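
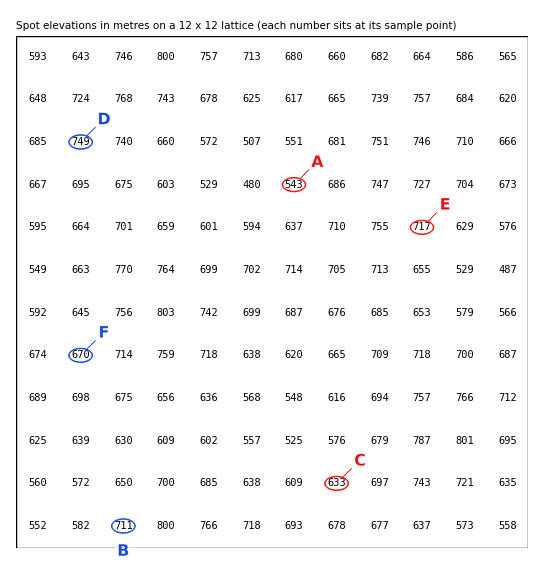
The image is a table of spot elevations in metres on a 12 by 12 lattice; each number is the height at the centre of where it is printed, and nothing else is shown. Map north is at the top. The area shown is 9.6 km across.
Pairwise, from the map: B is higher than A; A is lower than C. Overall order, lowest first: A C B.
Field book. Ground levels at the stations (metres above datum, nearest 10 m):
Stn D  750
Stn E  720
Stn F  670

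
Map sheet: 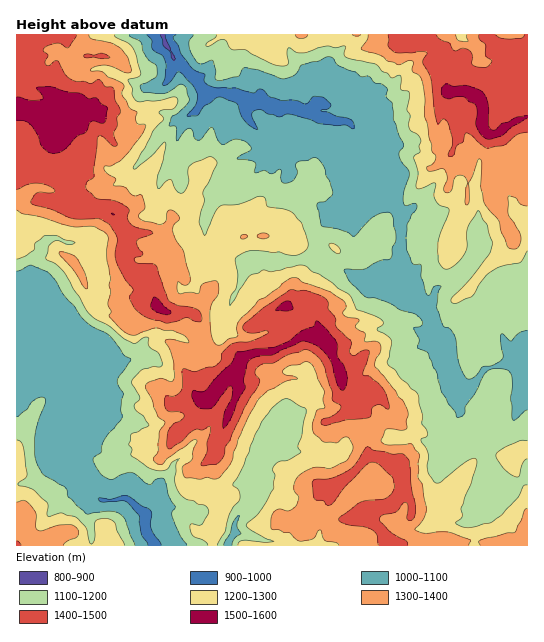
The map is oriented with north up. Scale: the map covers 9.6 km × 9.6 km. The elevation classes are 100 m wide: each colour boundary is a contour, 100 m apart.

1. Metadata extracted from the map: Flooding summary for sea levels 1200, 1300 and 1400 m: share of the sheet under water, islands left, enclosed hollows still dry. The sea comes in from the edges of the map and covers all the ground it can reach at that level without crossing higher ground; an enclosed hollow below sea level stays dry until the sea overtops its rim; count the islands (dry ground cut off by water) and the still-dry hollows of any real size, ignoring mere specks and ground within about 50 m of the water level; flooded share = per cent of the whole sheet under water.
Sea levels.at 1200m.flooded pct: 45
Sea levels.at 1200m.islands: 0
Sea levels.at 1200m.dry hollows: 0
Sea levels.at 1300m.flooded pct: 66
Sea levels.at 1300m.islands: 0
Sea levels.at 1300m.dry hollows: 0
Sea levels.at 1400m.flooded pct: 83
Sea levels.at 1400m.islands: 1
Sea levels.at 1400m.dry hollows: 0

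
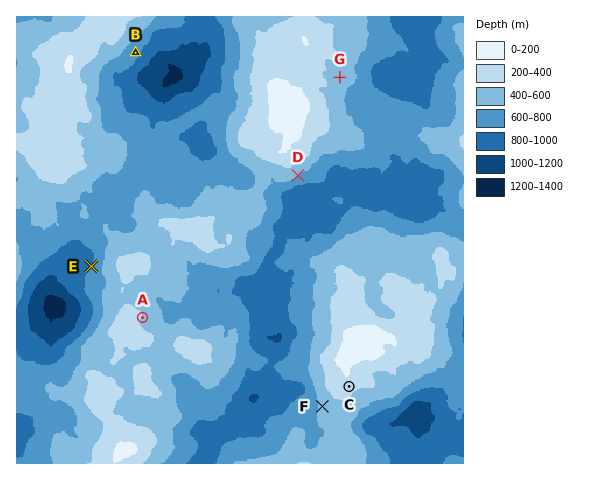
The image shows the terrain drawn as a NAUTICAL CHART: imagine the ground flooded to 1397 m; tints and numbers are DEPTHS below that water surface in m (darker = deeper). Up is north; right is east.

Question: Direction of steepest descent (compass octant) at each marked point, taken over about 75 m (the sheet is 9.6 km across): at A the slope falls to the E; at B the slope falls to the SE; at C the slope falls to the SE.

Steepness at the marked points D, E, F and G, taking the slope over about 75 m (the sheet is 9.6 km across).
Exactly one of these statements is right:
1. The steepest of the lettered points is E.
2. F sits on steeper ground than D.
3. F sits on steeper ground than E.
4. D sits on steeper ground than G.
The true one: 4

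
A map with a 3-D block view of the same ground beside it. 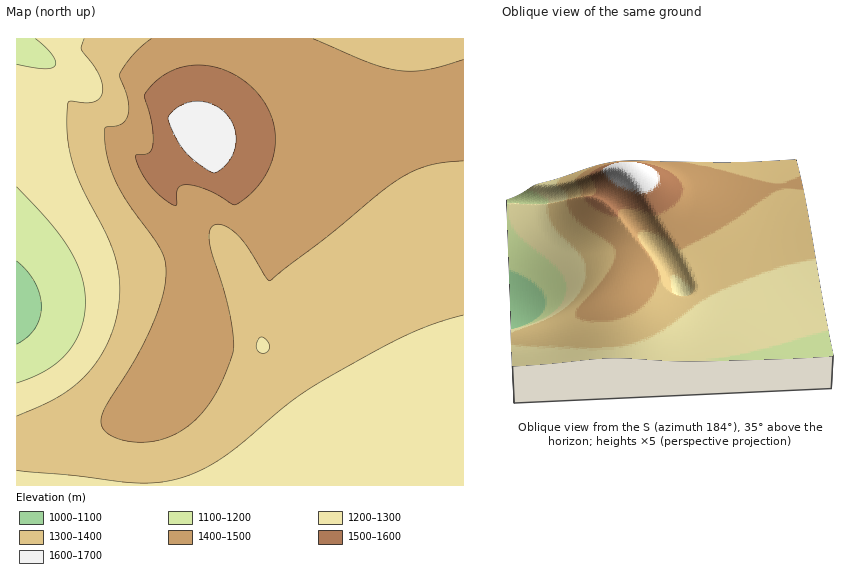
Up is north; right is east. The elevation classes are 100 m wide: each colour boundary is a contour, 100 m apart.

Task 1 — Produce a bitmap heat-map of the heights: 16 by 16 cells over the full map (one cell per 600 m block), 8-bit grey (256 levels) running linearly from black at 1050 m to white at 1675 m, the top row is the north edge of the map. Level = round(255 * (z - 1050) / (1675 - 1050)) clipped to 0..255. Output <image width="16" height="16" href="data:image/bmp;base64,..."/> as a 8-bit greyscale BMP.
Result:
<image width="16" height="16" href="data:image/bmp;base64,Qk02BQAAAAAAADYEAAAoAAAAEAAAABAAAAABAAgAAAAAAAABAAATCwAAEwsAAAABAAAAAAAAAAAAAAEBAQACAgIAAwMDAAQEBAAFBQUABgYGAAcHBwAICAgACQkJAAoKCgALCwsADAwMAA0NDQAODg4ADw8PABAQEAAREREAEhISABMTEwAUFBQAFRUVABYWFgAXFxcAGBgYABkZGQAaGhoAGxsbABwcHAAdHR0AHh4eAB8fHwAgICAAISEhACIiIgAjIyMAJCQkACUlJQAmJiYAJycnACgoKAApKSkAKioqACsrKwAsLCwALS0tAC4uLgAvLy8AMDAwADExMQAyMjIAMzMzADQ0NAA1NTUANjY2ADc3NwA4ODgAOTk5ADo6OgA7OzsAPDw8AD09PQA+Pj4APz8/AEBAQABBQUEAQkJCAENDQwBEREQARUVFAEZGRgBHR0cASEhIAElJSQBKSkoAS0tLAExMTABNTU0ATk5OAE9PTwBQUFAAUVFRAFJSUgBTU1MAVFRUAFVVVQBWVlYAV1dXAFhYWABZWVkAWlpaAFtbWwBcXFwAXV1dAF5eXgBfX18AYGBgAGFhYQBiYmIAY2NjAGRkZABlZWUAZmZmAGdnZwBoaGgAaWlpAGpqagBra2sAbGxsAG1tbQBubm4Ab29vAHBwcABxcXEAcnJyAHNzcwB0dHQAdXV1AHZ2dgB3d3cAeHh4AHl5eQB6enoAe3t7AHx8fAB9fX0Afn5+AH9/fwCAgIAAgYGBAIKCggCDg4MAhISEAIWFhQCGhoYAh4eHAIiIiACJiYkAioqKAIuLiwCMjIwAjY2NAI6OjgCPj48AkJCQAJGRkQCSkpIAk5OTAJSUlACVlZUAlpaWAJeXlwCYmJgAmZmZAJqamgCbm5sAnJycAJ2dnQCenp4An5+fAKCgoAChoaEAoqKiAKOjowCkpKQApaWlAKampgCnp6cAqKioAKmpqQCqqqoAq6urAKysrACtra0Arq6uAK+vrwCwsLAAsbGxALKysgCzs7MAtLS0ALW1tQC2trYAt7e3ALi4uAC5ubkAurq6ALu7uwC8vLwAvb29AL6+vgC/v78AwMDAAMHBwQDCwsIAw8PDAMTExADFxcUAxsbGAMfHxwDIyMgAycnJAMrKygDLy8sAzMzMAM3NzQDOzs4Az8/PANDQ0ADR0dEA0tLSANPT0wDU1NQA1dXVANbW1gDX19cA2NjYANnZ2QDa2toA29vbANzc3ADd3d0A3t7eAN/f3wDg4OAA4eHhAOLi4gDj4+MA5OTkAOXl5QDm5uYA5+fnAOjo6ADp6ekA6urqAOvr6wDs7OwA7e3tAO7u7gDv7+8A8PDwAPHx8QDy8vIA8/PzAPT09AD19fUA9vb2APf39wD4+PgA+fn5APr6+gD7+/sA/Pz8AP39/QD+/v4A////AGVoa29xbmZcVVFPTkxLSkp1e4KJjYh8bWFaVlRRT01ManeFlJ2cj31uZF5aV1RSUEpccoueo5uKeW1mYl5aV1UpPFh5lKGfkXVzbmllYV5bFChFaYibnpJteHdxbWllYg8iP2B/lJuOdIR/eXVwbWoVKEJhfZGahoGNh4J9eHVzIjVNaIGVm4SUlY+KhIB9ezNEW3WRp5+app6XkYuHhINBUmiGqLqzwbennpeRjYuJS1tzlbjE3uDGsKOblZGPjlBgeJas1vbpzLOlnJeTkpFSYG1+q9nm28OuopuWk5KSTEtWf6nAyMGxo5yWkpCQkTVIZX6To6qmnpiTj42MjI0="/>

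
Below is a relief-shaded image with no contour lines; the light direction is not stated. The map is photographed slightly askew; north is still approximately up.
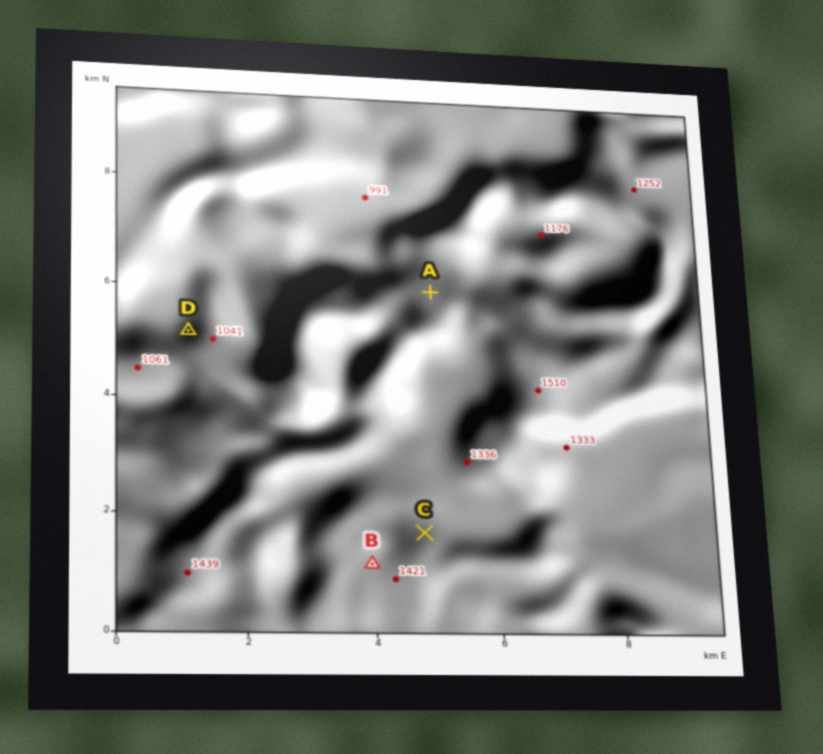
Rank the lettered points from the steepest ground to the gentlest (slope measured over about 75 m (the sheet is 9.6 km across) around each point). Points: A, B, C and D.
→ D C A B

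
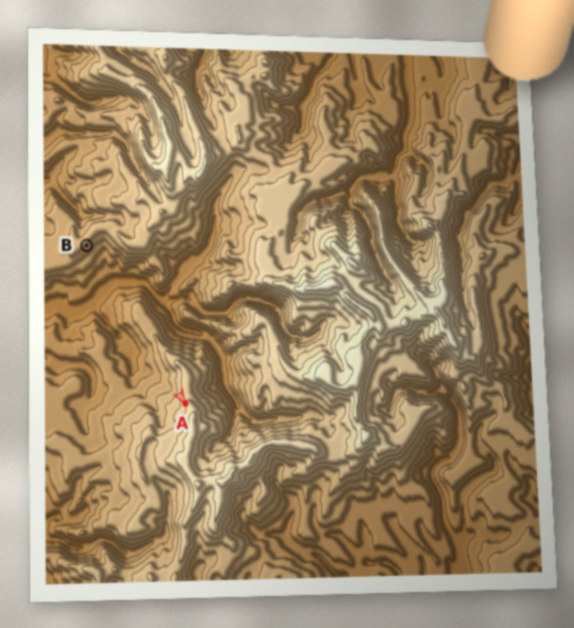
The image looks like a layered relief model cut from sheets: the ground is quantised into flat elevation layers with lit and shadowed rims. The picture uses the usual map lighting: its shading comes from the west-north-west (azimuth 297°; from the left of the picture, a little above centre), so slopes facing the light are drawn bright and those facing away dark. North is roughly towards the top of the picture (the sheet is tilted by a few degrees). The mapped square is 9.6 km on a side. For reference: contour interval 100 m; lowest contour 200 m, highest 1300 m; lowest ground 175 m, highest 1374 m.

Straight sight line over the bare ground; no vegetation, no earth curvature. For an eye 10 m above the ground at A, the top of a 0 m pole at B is visible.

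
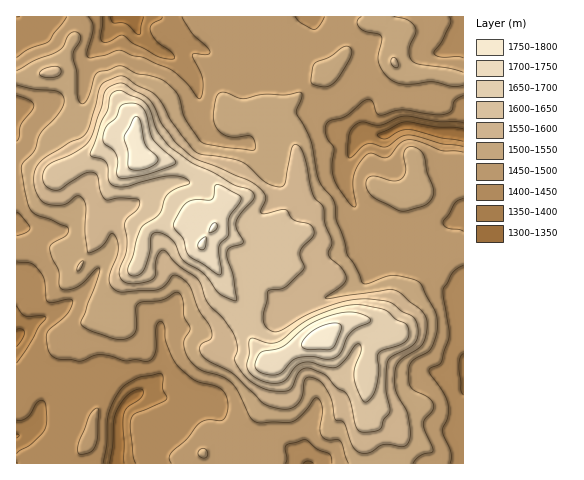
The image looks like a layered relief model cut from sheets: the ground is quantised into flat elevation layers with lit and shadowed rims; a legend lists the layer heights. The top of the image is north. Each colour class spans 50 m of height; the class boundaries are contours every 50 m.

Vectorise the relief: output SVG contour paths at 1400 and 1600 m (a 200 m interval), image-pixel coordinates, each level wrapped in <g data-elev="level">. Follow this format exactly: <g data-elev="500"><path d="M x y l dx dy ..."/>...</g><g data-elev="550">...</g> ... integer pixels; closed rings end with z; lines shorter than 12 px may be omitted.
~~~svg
<g data-elev="1400"><path d="M103 463l4-18 1-29 4-12 6-11 7-8 12-7 24-4 2 3 0 12 4 8 0 2-31 14-5 6-1 9 3 26 3 9"/><path d="M17 420l5 0 6-3 11-16 3-1 3 2 2 17-2 11-13 14-15 10"/><path d="M463 395l-2-5-2-23 1-9 3-4"/><path d="M17 306l8 10 16 0 5 2-7 9-12 21-10 15"/><path d="M463 146l-21-2-25-8-10-1-7 2-14 10-18-3-6 3-11 10-2 1-1-4 2-22 4-6 7-4 20 3 17-8 8-1 32 6 25 0"/><path d="M162 17l0 2-11 6-1 6 7 10 16 13 2 3-2 2-16-3-24-12-10-9-4 1-10 6-6 0-2-4 1-21"/></g><g data-elev="1600"><path d="M361 432l11 0 8-2 4-11 5-6 1-6-4-19 1-26 4-5 18-9 7-6 2-12-3-11-26-17-29-3-19 3-26 9-36 20-6 1-5-3-3-4-2-6 5-27 2-2 15-3 18-17 1-4-4-9 0-5 3-6 10-10 1-5-2-4-4-3-15-4-6-9-2-1-23 3-1-3 4-9 1-5-3-4-6-6-9-6-49-20-9-5-16-15-13-17-8-19-8-8-22-13-6 1-9 4-4 6-3 14-12 33-14 11-22 10-6 4-4 9 2 10 5 4 9 1 24-16 9-2 6 4 2 16 5 7 17-1 17 2 1 3-2 5-11 10-2 5 2 26-8 23 3 8 5 3 7 1 12-2 7-3 2-4 0-11 2-8 4-5 4 0 12 13 21 15 10 24 14 15 9 12 6 16-2 15 5 9 8 9 17 10 19 2 7-2 7-15 5-5 6-1 14 6 5 3 8 10 11 8 4 9 5 22z"/></g>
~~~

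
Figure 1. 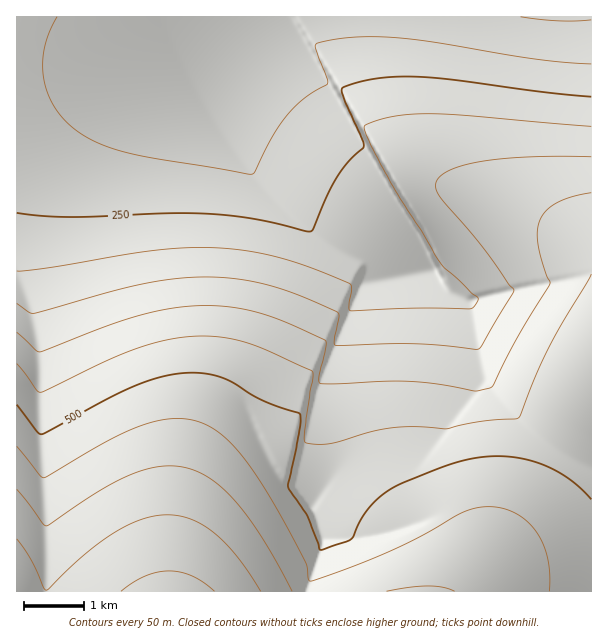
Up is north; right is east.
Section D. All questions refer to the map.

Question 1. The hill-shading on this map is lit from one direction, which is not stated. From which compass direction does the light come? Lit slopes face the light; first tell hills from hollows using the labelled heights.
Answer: NW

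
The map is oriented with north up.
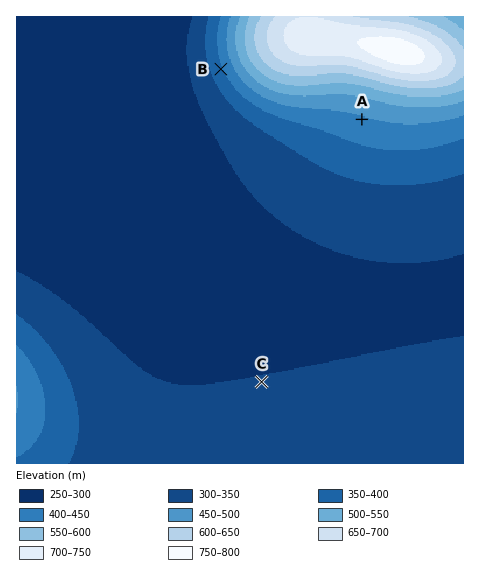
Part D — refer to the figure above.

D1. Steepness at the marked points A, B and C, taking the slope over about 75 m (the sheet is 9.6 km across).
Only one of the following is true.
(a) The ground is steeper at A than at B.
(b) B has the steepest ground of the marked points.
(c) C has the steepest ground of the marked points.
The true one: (b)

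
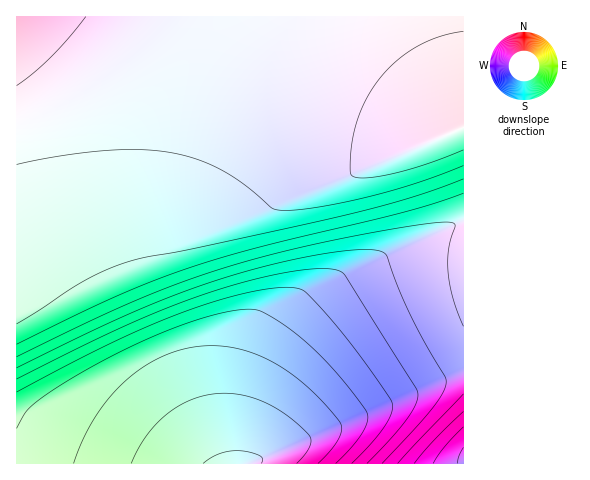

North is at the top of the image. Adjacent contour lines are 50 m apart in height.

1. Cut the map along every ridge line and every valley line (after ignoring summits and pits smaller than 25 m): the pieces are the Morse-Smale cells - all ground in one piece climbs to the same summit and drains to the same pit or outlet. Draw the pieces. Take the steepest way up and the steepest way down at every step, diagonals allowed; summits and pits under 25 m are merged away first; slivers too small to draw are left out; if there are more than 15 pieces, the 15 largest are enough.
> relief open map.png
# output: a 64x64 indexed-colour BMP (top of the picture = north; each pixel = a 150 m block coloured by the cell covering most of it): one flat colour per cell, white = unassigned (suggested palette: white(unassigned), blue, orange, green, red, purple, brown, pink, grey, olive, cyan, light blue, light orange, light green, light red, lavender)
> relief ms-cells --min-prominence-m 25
<image width="64" height="64" href="data:image/bmp;base64,Qk12CAAAAAAAAHYAAAAoAAAAQAAAAEAAAAABAAQAAAAAAAAIAAATCwAAEwsAABAAAAAAAAAA////ALR3HwAOf/8ALKAsACgn1gC9Z5QAS1aMAMJ34wB/f38AIr28AM++FwDox64AeLv/AIrfmACWmP8A1bDFABERERERERERERERERERERERMzMzMzMzMzMzMzMzMzMzEREREREREREREREREREREREREzMzMzMzMzMzMzMzMzMREREREREREREREREREREREREREzMzMzMzMzMzMzMzMxEREREREREREREREREREREREREREzMzMzMzMzMzMzMzERERERERERERERERERERERERERERETMzMzMzMzMzMzMRERERERERERERERERERERERERERERETMzMzMzMzMzMxERERERERERERERERERERERERERERERETMzMzMzMzMzERERERERERERERERERERERERERERERERETMzMzMzMzMRERERERERERERERERERERERERERERERERERMzMzMzMxERERERERERERERERERERERERERERERERERERMzMzMzERERERERERERERERERERERERERERERERERERERMzMzMRERERERERERERERERERERERERERERERERERERERMzMxEREREREREREREREREREREREREREREREREREREREREzERERERERERERERERERERERERERERERERERERERERERERERERERERERERERERERERERERERERERERERERERERERERERERERERERERERERERERERERERERERERERERERERERERERERERERERERERERERERERERERERERERERERERERERERERERERERERERERERERERERERERERERERERERERERERERERERERERERERERERERERERERERERERERERERERERERERERERERERERERERERERERERERERERERERERERERERERERERERERERERERERERERERERERERERERERERERERERERERERERERERERERERERERERERERERERERERERERERERERERERERERERERERERERERERERERERERERERERERERERERERERERERERERERERERERERERERERERERERERERERERERERERERERERERERERERERERERERERERERERERERERERERERERERERERERERERERERERERERERERERERERERERERERERERERERERERERERERERERERERERERERERERERERERERERERERERERERERERERERERERERERERERERERERERERERERERERERERERERERERERERERERERERERERERERERERERERERERERERERERERERERERERERERERERERERERERERERERERERERERERERERERERERERERERERERERERERERERERERERERERERERERERERERERERERERERERERERERERERERERERERERERERERERERERERERERERERERERERERERERERERERERERERERERERERERERERERERERERERERERERERERERERERERERERERERERERERERERERERERERERERERERERERERERERERERERERERERERERERERERERERERERERERERERERERERERERERERERERERERERERERERERERERERERERERERERERERERERERERERERERERERERERERERERERERERERERERERERERERERERERERERERERERERERERERERERERERERERERERERERERERERERERERERERERERERERERERERERERERERERERERERERERERERERERERERERERERERERERERERERERERERERERERERERERERERERERERERERERERERERERERERERERERERERERERERERERERERERERERERERERERERERERERERERERERERERERERERERERERERERERERERERERERERERERERERERERERERERERERERERERERERERERERERERERERERERERERERERERERERERERERERERERERERERERERERERERERERERERERERERERERERERERERERERERERERERERERERERERERERERERERERERERERERERERERIhEREREREREREREREREREREREREREREREREREREREREiIiERERERERERERERERERERERERERERERERERERERESIiIiERERERERERERERERERERERERERERERERERERERIiIiIiEREREREREREREREREREREREREREREREREREREiIiIiIhERERERERERERERERERERERERERERERERERESIiIiIiIhERERERERERERERERERERERERERERERERERIiIiIiIiIREREREREREREREREREREREREREREREREREiIiIiIiIiIRERERERERERERERERERERERERERERERESIiIiIiIiIiERERERERERERERERERERERERERERERERIiIiIiIiIiIiEREREREREREREREREREREREREREREREiIiIiIiIiIiIhERERERERERERERERERERERERERERESIiIiIiIiIiIiIRERERERERERERERERERERERERERERIiIiIiIiIiIiIiEREREREREREREREREREREREREREREiIiIiIiIiIiIiIiERERERERERERERERERERERERERESIiIiIiIiIiIiIiIhERERERERERERERERERERERERER"/>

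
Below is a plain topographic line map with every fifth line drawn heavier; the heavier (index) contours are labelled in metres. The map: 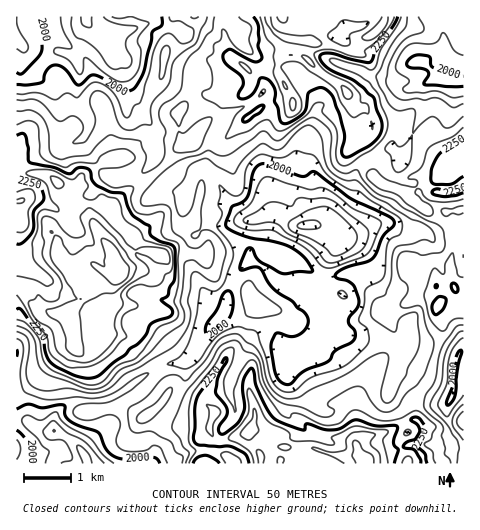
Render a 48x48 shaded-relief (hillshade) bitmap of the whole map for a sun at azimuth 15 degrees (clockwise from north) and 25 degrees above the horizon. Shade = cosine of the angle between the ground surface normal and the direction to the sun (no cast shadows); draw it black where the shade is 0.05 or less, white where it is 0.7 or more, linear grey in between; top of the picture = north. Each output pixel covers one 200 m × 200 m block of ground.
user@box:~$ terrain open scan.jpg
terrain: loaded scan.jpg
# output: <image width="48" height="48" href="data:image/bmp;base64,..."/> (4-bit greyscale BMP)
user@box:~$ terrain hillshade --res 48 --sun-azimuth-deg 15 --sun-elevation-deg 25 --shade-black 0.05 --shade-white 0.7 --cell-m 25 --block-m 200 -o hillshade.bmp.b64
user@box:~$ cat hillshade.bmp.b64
<image width="48" height="48" href="data:image/bmp;base64,Qk32BAAAAAAAAHYAAAAoAAAAMAAAADAAAAABAAQAAAAAAIAEAAATCwAAEwsAABAAAAAAAAAAAAAAABEREQAiIiIAMzMzAERERABVVVUAZmZmAHd3dwCIiIgAmZmZAKqqqgC7u7sAzMzMAN3d3QDu7u4A////AImZeLcxIzI1ZHq7YxSYRodnmY3bpUq6qaqrqpQjRURVZGeHQSaoeamqqJzLp3q6qczNyUE2d2ZUVVVWdEiYrMzMusy6mqmZuNypgwJHh2VWZ3d5qpib3cze3e7tuYibtahkMiNWdmZniHeInLnO/c7+3e//2pzutmVDNXiHd5qYmXeJmpre3e26q93d273uymQyJYiImru5iYicyGve/tuZmrvMuruqq3M0QyEUebqqmaqruHzv/suqqqqqqql3imRlMQASR4qru7u5mJzu7Lu7u6qZmql3iWZjAAJEREebzMzKebzcu7zMzLqYmpmZmXdRABI1MiNoq7y7eb3LqbvMzLupiZmZmndCIjVUVERWeJq6uc/amJqqqru6mamYeUUzVXmGZmVWZom73N7Jh3iaqqqqiJiIZyIUZ5qZeIdmZnm97tyoZneJmYiIeYd2VAAEV5mZmphlRnmc3bqHZ4iIh2ZmiYZFYxAlaamJmIhkV5mJuph3eZmYiIZnhlVGdCOKu6iIh4mZq6mHmIiJq6qZqpiIhTRnhki9yodneaqqqqmHd4mry6qqqXiamGaJiHrLl2ZmVXZXiJhlZ5q8qpmYhmm6iJiaiau4VHiGYzRXeZdFaau6iId3ZWm6d5maq7qEJ5mIeHeHeoRHibuod3isuqqod5mqrJhTWqmYjMp1inVpiKmHeJve7uyXeJm6q5dmmqqovtqc2pmZqoiJq87t3dyXm7vLqbl4q7uJ7bvv/Lu7y5mr3v/bqqmZvcy5mLp4vLh87Lze7KrN3N3d7/7KmHeKupp2iahq24ety825q5m7vN3d26mYdUV4hmQ3mnedyYncq+7bq6mZmIiqllZmQzQzIiFImom7iZzbu93dy6mahUaId2RDIiIQATeFVmeGaIvN7amruZmZdVeHd1RCEjEAJYlkRDM0eZre7aiIh4mZZoiHZURCAjAVepdnd1RY3szLqqmHd4qnaJh1RFZAAjN6y5iIiIrP/+64d4mpd3iFV4dURWYxEkiru6mYiKvv/e64iImpdUNEV2VDRnZEREeqmZmZmJq7u8y7u7qYdTNFZmRDRnZmZlR5h4irqaqqmaqrzcqYiIdndlVERXdmeHVXh4msy8uqqZmqvcuneamIl1VEMkZVV4h3iJqrzMzLuqmZvLuWaKqYmHVFQBRDVniqmZqqvM3curl5u6p3iZqYeJhmUiRWVXm8u6qqvN3curiKy6mKu5l3ZnmnZ5dmRYvMzdzM3e7sq7qs7Lmau5iIh2enW7dkSL3dzN3u3c3Km8zf/bmJmYmZmIZkbKdDnu3cqrzdu5mprMzv7LmIiIiIdmhVq4Vb/9qZq7qod3eKvKrdupiIiZmHZZyYlkW+yFRom7qGZneKy5vLqXeImrqYi+yHdWmWMiR3d4d3d4mZiazLmHeJrNuZvshmd3dUVmZWZVVXd6qoisy5iJibzLqavIdleZqZqZhDVUVneKqZq7uXZnibqGipuGZHu7upiJqURmiYiKqaqquFMkeqdUeptlVKypmId3rGOJqXiQ=="/>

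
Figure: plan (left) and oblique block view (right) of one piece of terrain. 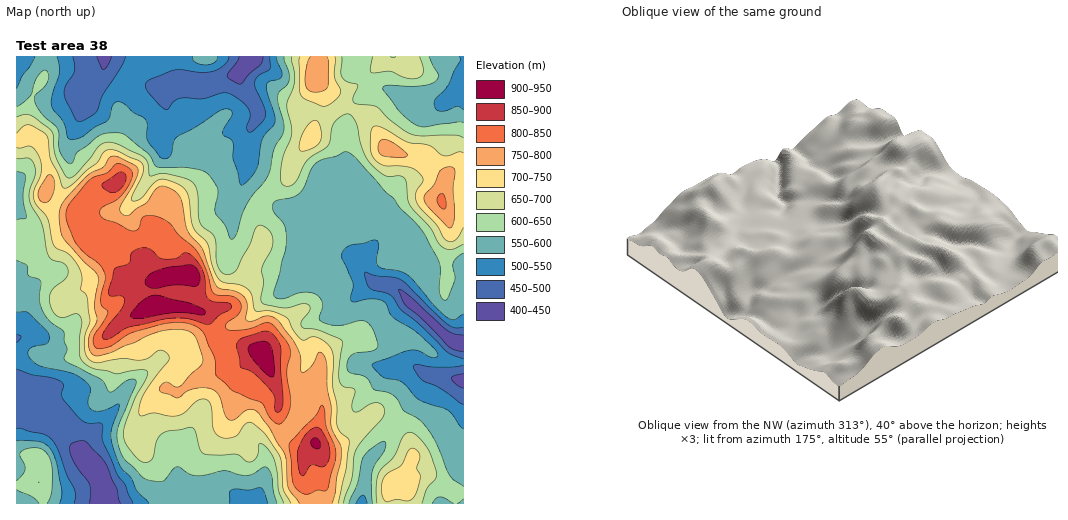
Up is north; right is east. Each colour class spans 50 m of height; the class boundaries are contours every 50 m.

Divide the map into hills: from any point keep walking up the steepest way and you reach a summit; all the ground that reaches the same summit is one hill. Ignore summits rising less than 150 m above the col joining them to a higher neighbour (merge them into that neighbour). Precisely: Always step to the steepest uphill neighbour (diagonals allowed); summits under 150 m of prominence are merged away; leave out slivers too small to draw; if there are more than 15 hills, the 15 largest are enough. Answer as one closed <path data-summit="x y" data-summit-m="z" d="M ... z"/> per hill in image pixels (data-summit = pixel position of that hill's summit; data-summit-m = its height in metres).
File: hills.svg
<path data-summit="188 275" data-summit-m="945" d="M251 56l-235 1 0 334 23 4 5 19 20 17 7 12 28 30 5 14 0 17 359 0 1-237-15 3-18-2-15-27-9-9-9-4-14 2-7 9 1-9-3-7-14-14 4-5-1-16-4-7-10-8-6-1-16 4-9 14-21 18-3 7-21-12-24-23-3-4 1-34 3-14 7-11 0-8-14-20-5-15 12-14z"/><path data-summit="441 201" data-summit-m="807" d="M463 56l-211 0-13 18 5 15 14 20 0 8-9 14-2 33 1 14 26 25 21 12 3-7 21-18 9-14 16-4 6 1 10 8 4 7 1 16-4 5 14 14 3 7-1 9 7-9 14-2 9 4 9 9 15 27 18 2 14-4z"/><path data-summit="39 482" data-summit-m="650" d="M26 392l-10 1 0 110 87 1 1-17-5-14-28-30-7-12-20-17-5-19z"/>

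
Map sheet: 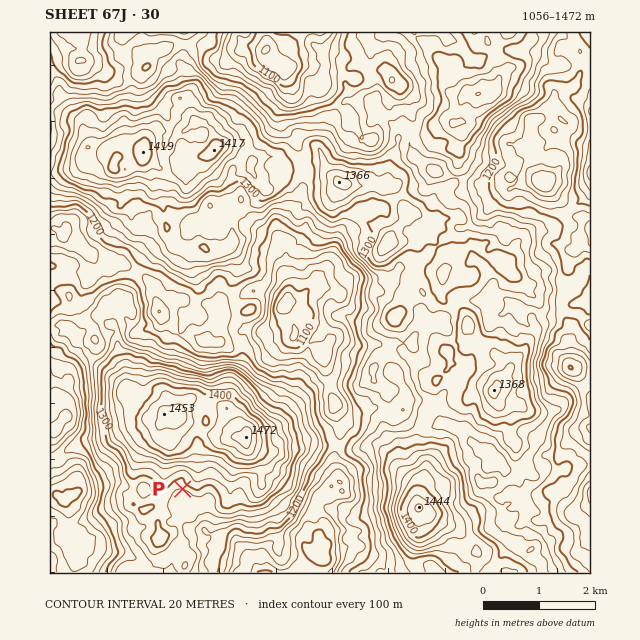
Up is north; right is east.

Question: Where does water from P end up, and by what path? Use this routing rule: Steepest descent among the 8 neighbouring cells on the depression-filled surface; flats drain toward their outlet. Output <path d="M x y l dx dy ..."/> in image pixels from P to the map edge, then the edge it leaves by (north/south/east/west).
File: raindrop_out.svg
<path d="M183 489l0 3-5 5 0 6 3 6 0 4 5 4 0 9 4 4 15 0 4 4 3 0 6 3 11 0 26 25 1 6 3 4"/>
exit: south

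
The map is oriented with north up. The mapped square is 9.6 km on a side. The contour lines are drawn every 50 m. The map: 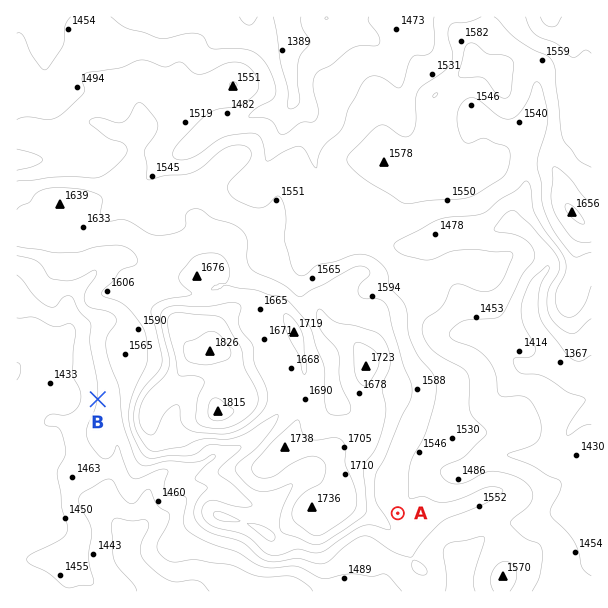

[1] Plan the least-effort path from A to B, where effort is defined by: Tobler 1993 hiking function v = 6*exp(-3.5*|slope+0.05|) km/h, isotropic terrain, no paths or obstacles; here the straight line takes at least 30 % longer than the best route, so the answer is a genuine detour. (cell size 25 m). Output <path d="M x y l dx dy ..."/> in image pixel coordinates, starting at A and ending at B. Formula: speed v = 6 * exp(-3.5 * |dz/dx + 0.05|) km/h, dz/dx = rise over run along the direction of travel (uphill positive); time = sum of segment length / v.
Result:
<path d="M398 513l-6 3-5 0-9 5-12 0-45 22-9 0-36-18-4-4-48-24-2-2-9-4-3-3-18-9-9-9-12-6-25 0-6-3-3-3-18-36-5-5-9-4-1-2-6-12"/>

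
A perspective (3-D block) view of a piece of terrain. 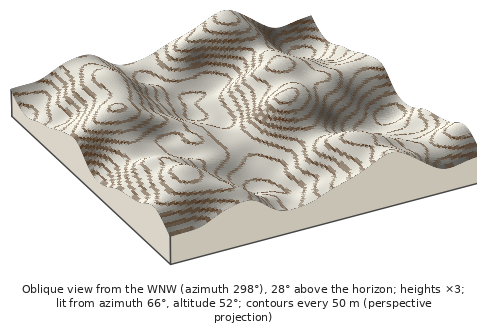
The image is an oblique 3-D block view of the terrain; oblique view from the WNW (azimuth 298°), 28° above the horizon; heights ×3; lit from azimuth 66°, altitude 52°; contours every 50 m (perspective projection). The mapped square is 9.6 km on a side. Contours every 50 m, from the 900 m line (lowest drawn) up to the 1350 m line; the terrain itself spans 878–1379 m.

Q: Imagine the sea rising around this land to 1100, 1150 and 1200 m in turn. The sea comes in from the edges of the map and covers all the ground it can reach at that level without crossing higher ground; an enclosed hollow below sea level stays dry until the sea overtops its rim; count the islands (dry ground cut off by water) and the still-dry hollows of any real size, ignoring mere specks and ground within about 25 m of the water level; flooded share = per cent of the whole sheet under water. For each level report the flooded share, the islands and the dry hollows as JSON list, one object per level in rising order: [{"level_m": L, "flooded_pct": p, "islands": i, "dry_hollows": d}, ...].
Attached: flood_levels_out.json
[{"level_m": 1100, "flooded_pct": 35, "islands": 0, "dry_hollows": 0}, {"level_m": 1150, "flooded_pct": 50, "islands": 0, "dry_hollows": 0}, {"level_m": 1200, "flooded_pct": 64, "islands": 0, "dry_hollows": 0}]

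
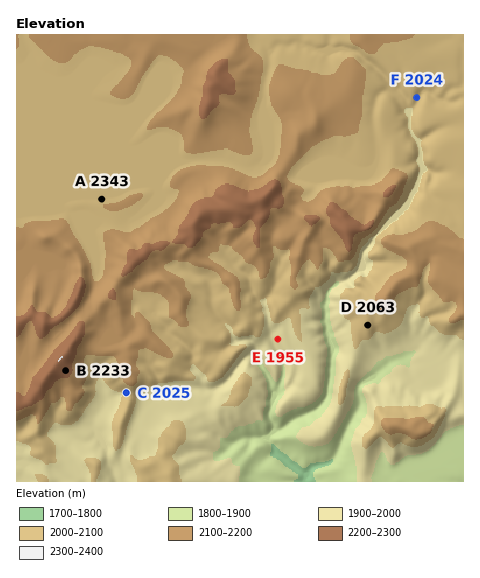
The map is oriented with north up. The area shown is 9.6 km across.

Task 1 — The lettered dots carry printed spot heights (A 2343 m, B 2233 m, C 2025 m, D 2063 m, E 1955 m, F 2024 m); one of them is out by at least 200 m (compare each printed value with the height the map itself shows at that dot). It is A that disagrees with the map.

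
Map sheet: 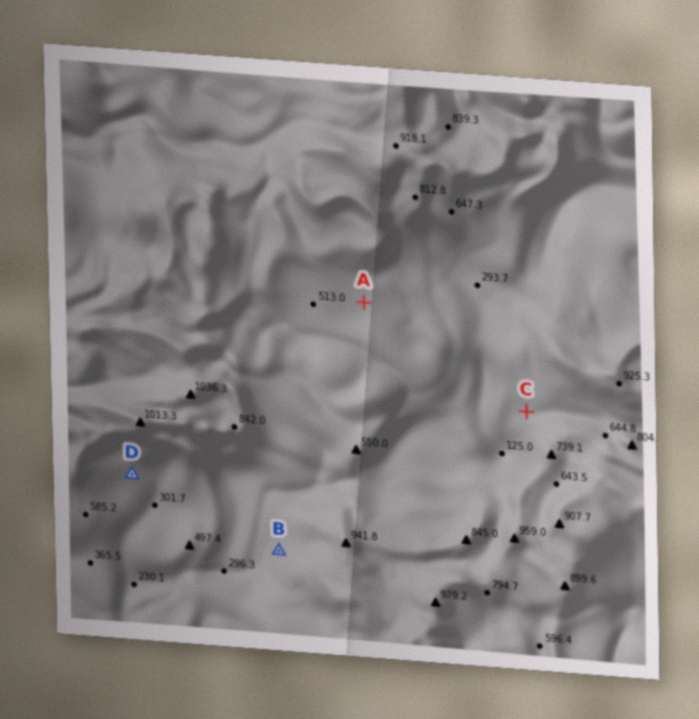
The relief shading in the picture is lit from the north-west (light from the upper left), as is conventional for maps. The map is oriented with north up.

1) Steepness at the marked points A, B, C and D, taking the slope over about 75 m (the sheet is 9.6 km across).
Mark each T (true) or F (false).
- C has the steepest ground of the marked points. F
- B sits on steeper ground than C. T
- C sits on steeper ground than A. T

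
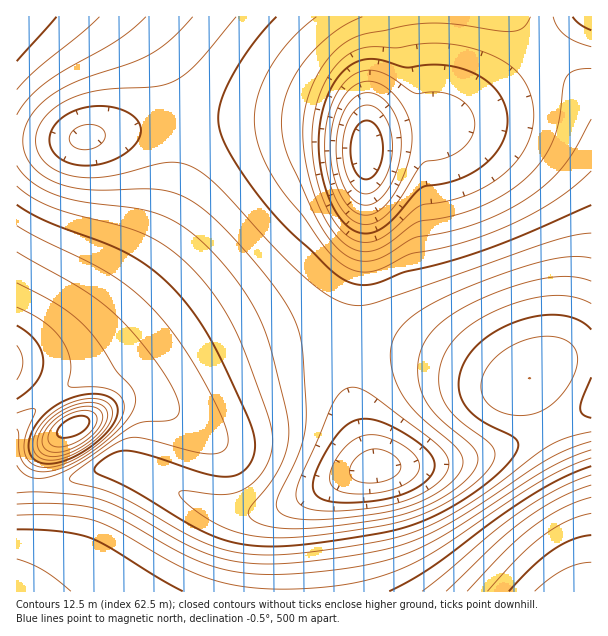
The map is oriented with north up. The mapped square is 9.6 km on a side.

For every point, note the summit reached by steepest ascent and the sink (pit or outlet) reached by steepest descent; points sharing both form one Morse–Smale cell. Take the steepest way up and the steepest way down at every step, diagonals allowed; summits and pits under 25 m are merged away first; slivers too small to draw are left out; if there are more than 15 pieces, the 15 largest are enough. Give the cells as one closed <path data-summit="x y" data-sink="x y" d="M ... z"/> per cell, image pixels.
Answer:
<path data-summit="588 591" data-sink="366 150" d="M515 16l-80 0-2 109-10 3-40 6-11 5-5 5-3 90-3 24-12 51-1 33 30 2 42 10 81 28 21 0 7-2 7 22 34 68 14 39 6 36 1 47 1-494-60-57z"/><path data-summit="17 362" data-sink="366 150" d="M288 120l-93 1-61 7-54 11-64 2 1 287 21-22 13-10 17-11 46-23 21-14 110-89 54-51 46-20 16-12 5-11 1-16-1-8-6-7-24-8z"/><path data-summit="588 591" data-sink="377 467" d="M366 343l-18 1 0 31 13 60 9 24 6 8-31 9-33 17-15 9-9 10-5 10 1 69 306 1 0-47-6-36-14-39-34-68-7-22-7 2-21 0-70-26-35-8z"/><path data-summit="17 17" data-sink="366 150" d="M434 16l-417 0-1 124 64-1 54-11 61-7 93-1 32 2 31 8 13 8 2 10 1-4 11-8 17-4 36-5 2-2z"/><path data-summit="75 425" data-sink="377 467" d="M347 343l-32 0-36 6-51 18-34 19-27 12-33-1-11 3-25 15-33 15-23 26-5 12-1 15 3 3 23-4 46-16 12 0 29 10 60 30 21 6 30 0 27-7 58-29 20-7 10-1-11-24-12-43-4-26z"/><path data-summit="75 425" data-sink="366 150" d="M365 166l-4 10-16 12-46 20-54 51-122 97-55 29-30 21-22 23 0 51 10 4 9 0 2-16 5-12 23-26 33-15 25-15 11-3 33 1 27-12 34-19 51-18 36-6 32 0 2-34 7-28 8-47z"/><path data-summit="17 591" data-sink="377 467" d="M120 466l-12 0-46 16-26 3-2 64-6 18-12 18 1 7 267-1-1-69 5-10 12-13-40 13-30 0-29-8-52-28z"/><path data-summit="588 591" data-sink="591 17" d="M591 16l-75 1 16 24 59 56z"/><path data-summit="17 591" data-sink="366 150" d="M18 481l-2 1 1 102 11-17 8-28 0-54z"/>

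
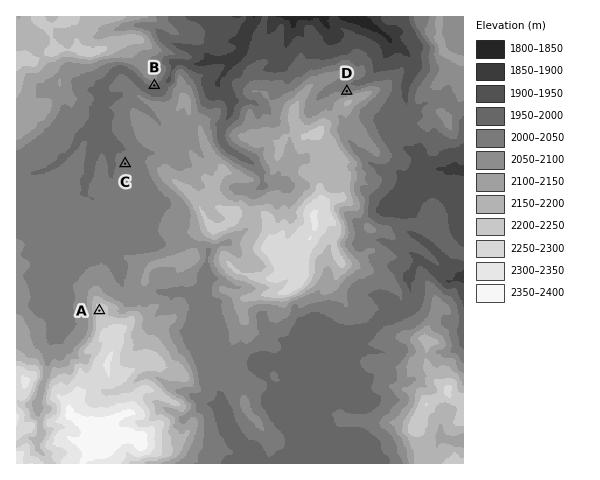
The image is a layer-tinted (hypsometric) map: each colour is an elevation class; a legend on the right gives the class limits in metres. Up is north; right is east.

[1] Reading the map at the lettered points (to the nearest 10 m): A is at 2220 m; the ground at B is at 2000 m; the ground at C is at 2010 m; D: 2050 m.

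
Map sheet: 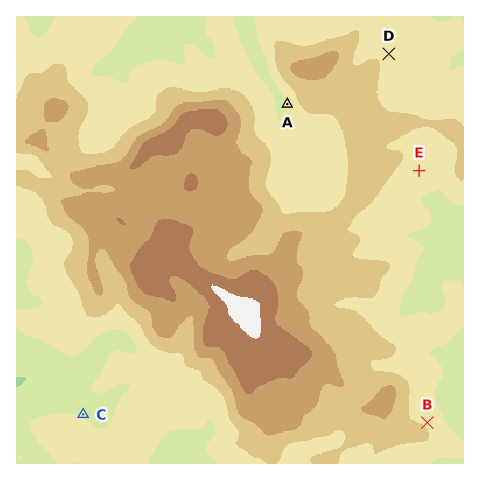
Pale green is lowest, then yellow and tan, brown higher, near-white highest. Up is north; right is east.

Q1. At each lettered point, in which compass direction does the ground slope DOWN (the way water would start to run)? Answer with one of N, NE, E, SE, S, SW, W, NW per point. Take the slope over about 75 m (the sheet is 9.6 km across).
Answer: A W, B NE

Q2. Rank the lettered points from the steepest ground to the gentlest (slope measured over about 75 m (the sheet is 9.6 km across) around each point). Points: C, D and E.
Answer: C E D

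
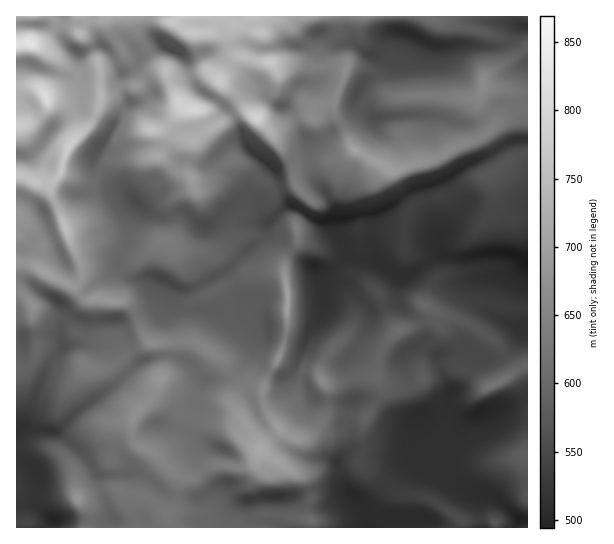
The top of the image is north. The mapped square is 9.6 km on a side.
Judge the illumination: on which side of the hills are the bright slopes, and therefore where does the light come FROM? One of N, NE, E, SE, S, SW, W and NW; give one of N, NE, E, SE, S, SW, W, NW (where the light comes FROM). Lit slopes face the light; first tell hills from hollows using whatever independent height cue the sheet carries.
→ N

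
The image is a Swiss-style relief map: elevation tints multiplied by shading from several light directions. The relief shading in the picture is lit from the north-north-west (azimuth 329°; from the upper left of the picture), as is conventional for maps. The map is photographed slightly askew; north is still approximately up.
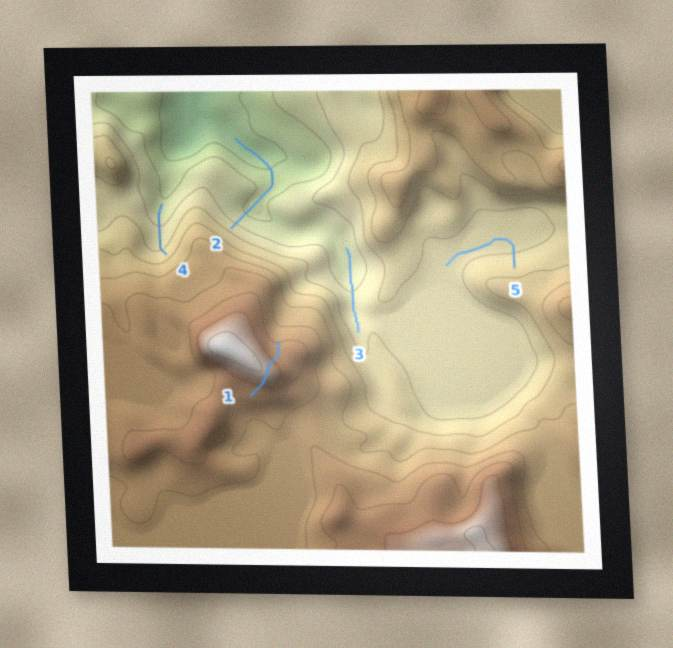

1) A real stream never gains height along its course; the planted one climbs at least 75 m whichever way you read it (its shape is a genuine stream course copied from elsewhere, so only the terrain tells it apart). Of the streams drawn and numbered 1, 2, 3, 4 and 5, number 1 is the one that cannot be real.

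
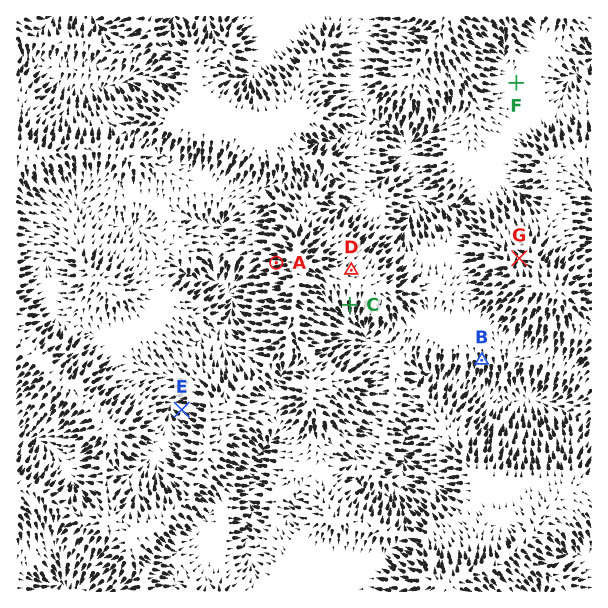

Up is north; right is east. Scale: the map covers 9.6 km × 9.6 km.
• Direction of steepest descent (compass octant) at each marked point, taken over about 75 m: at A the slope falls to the W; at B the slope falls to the S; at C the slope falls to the S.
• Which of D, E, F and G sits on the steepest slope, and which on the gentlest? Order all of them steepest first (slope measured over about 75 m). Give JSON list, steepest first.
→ ["E", "G", "D", "F"]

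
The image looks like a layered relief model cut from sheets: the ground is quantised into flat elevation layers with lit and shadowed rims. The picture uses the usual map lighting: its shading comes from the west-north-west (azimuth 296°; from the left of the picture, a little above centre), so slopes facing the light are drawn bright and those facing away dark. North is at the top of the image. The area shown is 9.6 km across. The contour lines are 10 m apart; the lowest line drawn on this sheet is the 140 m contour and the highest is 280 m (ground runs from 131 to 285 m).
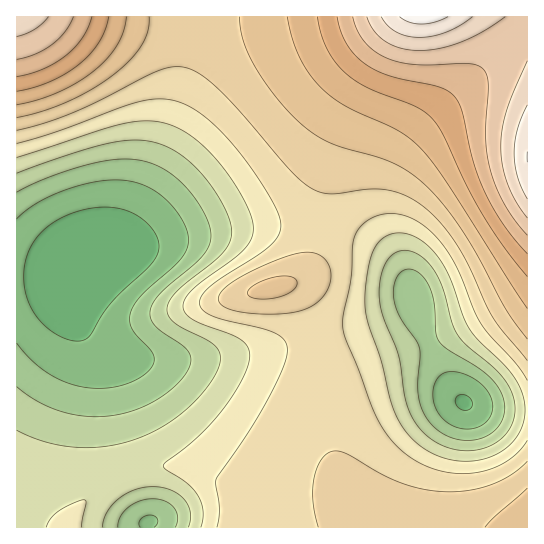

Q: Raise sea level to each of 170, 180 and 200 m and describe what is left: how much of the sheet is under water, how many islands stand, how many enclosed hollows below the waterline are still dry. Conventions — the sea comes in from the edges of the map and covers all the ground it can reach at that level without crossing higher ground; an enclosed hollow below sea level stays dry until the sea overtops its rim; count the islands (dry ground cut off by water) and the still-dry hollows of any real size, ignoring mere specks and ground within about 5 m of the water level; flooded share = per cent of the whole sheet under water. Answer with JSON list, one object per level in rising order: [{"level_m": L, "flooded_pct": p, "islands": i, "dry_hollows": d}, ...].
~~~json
[{"level_m": 170, "flooded_pct": 22, "islands": 0, "dry_hollows": 1}, {"level_m": 180, "flooded_pct": 30, "islands": 0, "dry_hollows": 1}, {"level_m": 200, "flooded_pct": 65, "islands": 1, "dry_hollows": 0}]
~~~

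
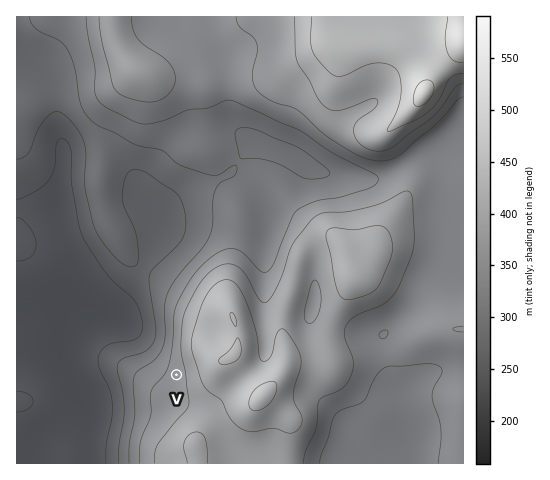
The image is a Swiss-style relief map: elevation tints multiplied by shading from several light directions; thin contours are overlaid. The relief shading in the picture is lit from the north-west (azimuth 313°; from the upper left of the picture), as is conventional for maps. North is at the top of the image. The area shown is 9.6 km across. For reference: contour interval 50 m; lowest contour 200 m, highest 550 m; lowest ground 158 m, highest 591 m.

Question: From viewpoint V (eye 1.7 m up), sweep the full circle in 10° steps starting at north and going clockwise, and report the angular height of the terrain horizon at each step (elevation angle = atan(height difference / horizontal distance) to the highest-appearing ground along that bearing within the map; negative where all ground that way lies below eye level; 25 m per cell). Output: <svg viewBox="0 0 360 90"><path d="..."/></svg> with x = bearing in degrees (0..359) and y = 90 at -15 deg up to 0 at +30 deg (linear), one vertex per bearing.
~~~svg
<svg viewBox="0 0 360 90"><path d="M0 60l10-5 10-5 10-3 10-3 10-1 10-1 10 0 10 0 10 1 10 1 10 1 10 2 10 3 10 2 10 2 10-1 10 1 10 1 10 2 10 2 10 3 10 1 10 1 10 1 10 1 10 0 10 0 10 1 10 0 10-1 10-2 10-1 10-1 10-1 10-2"/></svg>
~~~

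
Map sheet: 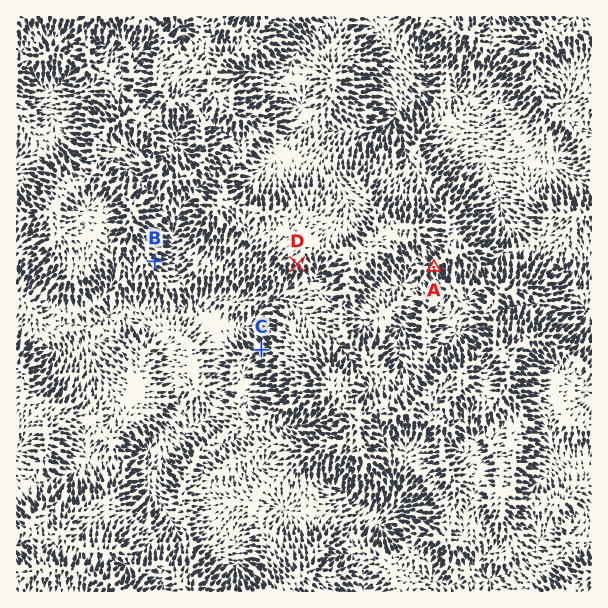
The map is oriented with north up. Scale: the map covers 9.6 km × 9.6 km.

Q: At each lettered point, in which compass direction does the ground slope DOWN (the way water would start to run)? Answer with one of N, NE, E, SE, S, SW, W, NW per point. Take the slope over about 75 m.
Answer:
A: S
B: E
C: W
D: S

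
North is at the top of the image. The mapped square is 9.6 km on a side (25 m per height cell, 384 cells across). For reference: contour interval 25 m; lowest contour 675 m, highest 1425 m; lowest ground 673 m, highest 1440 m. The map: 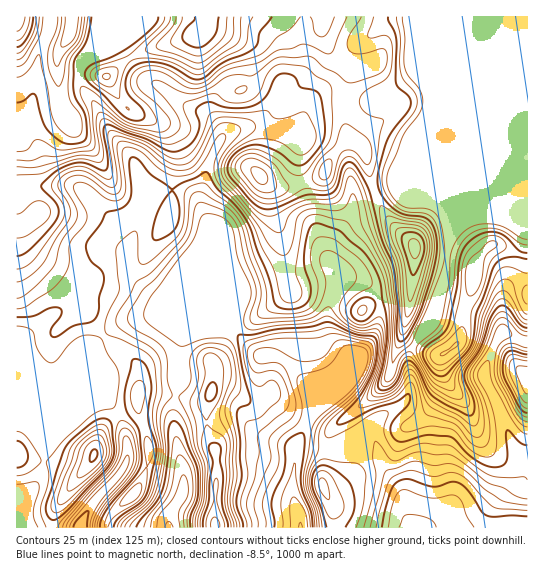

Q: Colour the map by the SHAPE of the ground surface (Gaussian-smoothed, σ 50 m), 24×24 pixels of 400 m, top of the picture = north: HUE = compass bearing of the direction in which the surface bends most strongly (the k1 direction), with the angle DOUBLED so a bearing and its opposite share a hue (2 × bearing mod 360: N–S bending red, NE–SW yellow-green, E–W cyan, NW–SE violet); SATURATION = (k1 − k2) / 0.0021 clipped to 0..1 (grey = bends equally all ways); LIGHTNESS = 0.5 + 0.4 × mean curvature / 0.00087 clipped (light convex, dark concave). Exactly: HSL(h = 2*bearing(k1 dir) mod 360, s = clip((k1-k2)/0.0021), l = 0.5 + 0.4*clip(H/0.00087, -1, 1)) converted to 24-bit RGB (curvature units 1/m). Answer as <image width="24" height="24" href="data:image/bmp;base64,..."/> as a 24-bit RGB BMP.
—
<image width="24" height="24" href="data:image/bmp;base64,Qk32BgAAAAAAADYAAAAoAAAAGAAAABgAAAABABgAAAAAAMAGAAATCwAAEwsAAAAAAAAAAAAAWVGh5ZF3n6EgAE5h/8zMcX8kJ2c5FkB0f5XN9PjTZj6od2ObjXKVEQcs7vKYmaiBl5V6TFt5d2J8cn9rc3mBkWZwmXRRenFERnVrZlKy/M/TADMhAMOl/8zjWpTBEEpcOSNl//nMRjtYcndlX0t1QRF+3PnSlHqZp4CCUkt5dF11kJBpWGxngl1bn55ylIqwYKN+L3Z82Iug98TQADMk/5UJ6q6GFBZUIFFu/frOTkiajmyUTmqTDl257+zLmWGcpoaIoUKEV3Z6mZaBZE9yiY9ofKt8ZJ2Ukqa/QlWMVnCg8t3Zf3bdAA09/fzOEAM0Wsao6/LAPEF5fISYblCIHVls1sA2gHVZpFpsuVB/YIGMhotxZEqCm7yLdbibh1iHoFJQYXptMXlW1dJ48BJ/CKqo8u9yGAk5hdNyvtGBezeLjGtaimJoGWZ456u8iqdJNndlnIC5xJPEdWeOTkhvtd+dR1OTqiw9gH15gHt7Zn9oUIxFqTOAzd2MqVVHJix9w8mAocZLYDtxj4OjjKeWO2+VG4hU+Kbq4TduD2MQlj5+t0BeZKxjou6vPBBY5HJhgHh+iXZ0f5GJcoCATlNz1tSjkHSvN1GLm12n4q6lRrW8b1WlrcCcXTpvcX9yEEcx/3/o/ejOAhMx2KVzovauRjGiQgdNvuWufW5/j5V8coJzfXB8Y2p8ibxysX+DODVwZaWiy9CfVa2pOVp3rD5ImWCBXZdaXX56CB0r/+DMCwAz7PLU6eBVCikcGTac2PPmcGmApI5+cH5qZ3h4fbKlhK+gnnCLT1SWWL+hxJGHryJOS1UtaHdFgolXooZlWCEaBS4k/8ulAK7Gnszi+tHli5DYAEZHt5kLWIBZZpt1qnacdqF+VJVObXJRfXFfeWBicnxbhIFTwzbH0oy7j2JZa6BVQS6HwnXTXdniCHq5//CeCzYx2Ktl56aNCg0p20Qof5yDY351Z4t0pZWEmHSHZ4JtWXhnen1/gH9/f3+AQV52wHGXz6jLsMHJKFqpbL/M35HaEA5Y//HMCStDyG5D6LWLGxVrf9usmpl6bomEaoqImY6EfYSQpWKJepJmUnt1f3+Af3+AX0Ftf4xip8WKnaSLXEyUVXthbTU9MzVx//XMHEx1Jy589enUKil9R7hYnJ+GbZSCaoaMcYZ8jnB2jlyato6HR31lZX52eHGAbESFmah8q715bpRhZ0hmc1pfYkdtUHx7+/vNNoS2Ezl16cWslT+ZZ6a2poiHnZxqUm1bZXlkgXdyWW6AvoaNsqOJPHmEYlp3Zkd1trqAq7yLh1yNaVF0cG+MS0KHjsW52PPbrl/TFkRofb2d2s/uTCSom3idwKiwboq1X2ChiHBmXIOEfW2e08iuTjl0Wz1QZ0JHsNFgjaxHaD5DcntYTZmSUESSqPu+pKpBwBNcc2uAWoFEfGQygG5vY45soLh2ikt5aStOwM5lQ4OaW31pzKFiVi1mjkSQaZiRvc+hi4/Hek2whr9xHWKIdN9Vpqshc15HgXdsf3+Af4B/f4B/f4B/f3VMtpU3PjMlVnlFr++vQylthlFYs4RKOJCXVDDSs83Xy+bYXXGvbi/S9OLXEAgwyvKUNUFmf3+Af3+Af3+Af4B/f4B/f4B/ipyttmOzuWy5f+muPK28NRQqj25FncCRYrGBB2RuuNezuISBj1dzMUxd4pWCfhTVxeSvQVWBc3t/f3+Af3+AgIB/f4B/f4B/kGuSiWWVvcesh9SSMgEksrRMi+LEh7y+vZepHURMQm4emHU2g2pPXFlzV4FPsL+Oo3B9sGdzP3Jqf4B/f3+AgIB/gIB/f4B/Y3KBcnCYn9KZoRaMRzXY1/TxeJO8nF9yhUZBoEGQZKBbRJZhoHyHXXWAZo2KnqtyeG95rISaZ4e9Y3KBf3+AgIB/gIB/gIB/Y4d9qKJXncFHbxVjjuqHRHlEbz5DhzJFuKBUMp6LrZO+dpSpUnWCk2eFXIFlqY5ncHtXU55UsmKmcmOBf3+AgIB/gIB/f3+APqpYzGRUJ7VZKcno7LjVpDJ7VTwzaINY0M2hSnx1SnQ6nZpWTF1hWYBafJd3eqWtspTAgcaARzZpgH9/f3+AgIB/gIB/gH9/btZTF1+q86SGJHRuUHhBhzja0K7ulYnPv7OomICzd6K7hX+wZnCnZWOYhrJ+VIVnW4Vo16+bNDhzf3+Af3+AgIB/gIB/gIB/3d+2BRYy++3QIj17f3+AY35sL2Y4tmpLsYpztKWHa2WLemmBeHmIYm6IraOIe3OFW4dttbxcUkJ3f3+Af3+AgIB/gIB/gIB/"/>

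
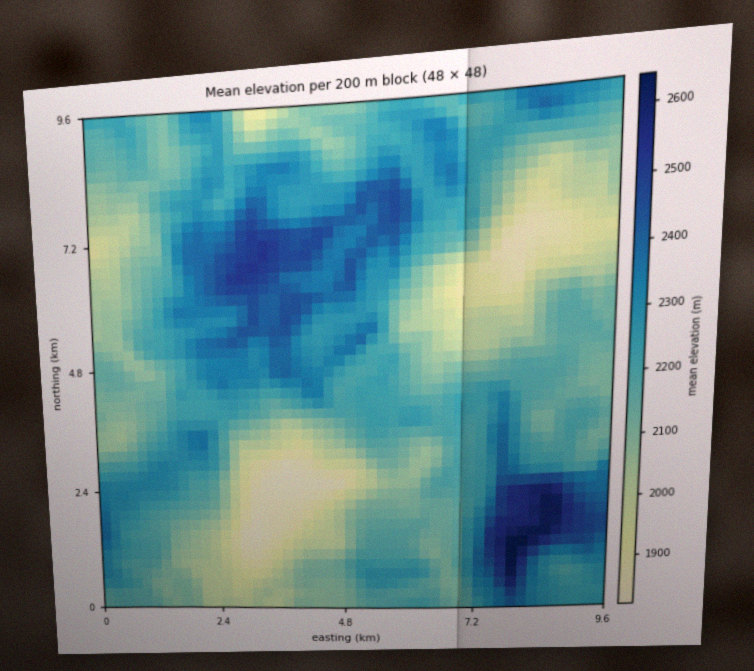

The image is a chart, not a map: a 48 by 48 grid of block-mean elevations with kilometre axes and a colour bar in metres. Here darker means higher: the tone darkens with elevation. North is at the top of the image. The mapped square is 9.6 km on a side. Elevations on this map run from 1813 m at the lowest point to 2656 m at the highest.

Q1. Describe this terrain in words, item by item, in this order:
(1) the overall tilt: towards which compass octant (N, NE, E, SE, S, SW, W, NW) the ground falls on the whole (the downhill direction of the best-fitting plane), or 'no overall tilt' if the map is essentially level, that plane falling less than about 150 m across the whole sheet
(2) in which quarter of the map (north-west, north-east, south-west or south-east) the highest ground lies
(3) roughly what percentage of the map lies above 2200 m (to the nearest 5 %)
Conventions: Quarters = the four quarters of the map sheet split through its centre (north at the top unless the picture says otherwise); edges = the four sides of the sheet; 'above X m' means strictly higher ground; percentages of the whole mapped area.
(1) There is no overall tilt: the best-fitting plane is nearly level.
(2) The highest point lies in the south-east quarter of the map.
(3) About 45 % of the map lies above 2200 m.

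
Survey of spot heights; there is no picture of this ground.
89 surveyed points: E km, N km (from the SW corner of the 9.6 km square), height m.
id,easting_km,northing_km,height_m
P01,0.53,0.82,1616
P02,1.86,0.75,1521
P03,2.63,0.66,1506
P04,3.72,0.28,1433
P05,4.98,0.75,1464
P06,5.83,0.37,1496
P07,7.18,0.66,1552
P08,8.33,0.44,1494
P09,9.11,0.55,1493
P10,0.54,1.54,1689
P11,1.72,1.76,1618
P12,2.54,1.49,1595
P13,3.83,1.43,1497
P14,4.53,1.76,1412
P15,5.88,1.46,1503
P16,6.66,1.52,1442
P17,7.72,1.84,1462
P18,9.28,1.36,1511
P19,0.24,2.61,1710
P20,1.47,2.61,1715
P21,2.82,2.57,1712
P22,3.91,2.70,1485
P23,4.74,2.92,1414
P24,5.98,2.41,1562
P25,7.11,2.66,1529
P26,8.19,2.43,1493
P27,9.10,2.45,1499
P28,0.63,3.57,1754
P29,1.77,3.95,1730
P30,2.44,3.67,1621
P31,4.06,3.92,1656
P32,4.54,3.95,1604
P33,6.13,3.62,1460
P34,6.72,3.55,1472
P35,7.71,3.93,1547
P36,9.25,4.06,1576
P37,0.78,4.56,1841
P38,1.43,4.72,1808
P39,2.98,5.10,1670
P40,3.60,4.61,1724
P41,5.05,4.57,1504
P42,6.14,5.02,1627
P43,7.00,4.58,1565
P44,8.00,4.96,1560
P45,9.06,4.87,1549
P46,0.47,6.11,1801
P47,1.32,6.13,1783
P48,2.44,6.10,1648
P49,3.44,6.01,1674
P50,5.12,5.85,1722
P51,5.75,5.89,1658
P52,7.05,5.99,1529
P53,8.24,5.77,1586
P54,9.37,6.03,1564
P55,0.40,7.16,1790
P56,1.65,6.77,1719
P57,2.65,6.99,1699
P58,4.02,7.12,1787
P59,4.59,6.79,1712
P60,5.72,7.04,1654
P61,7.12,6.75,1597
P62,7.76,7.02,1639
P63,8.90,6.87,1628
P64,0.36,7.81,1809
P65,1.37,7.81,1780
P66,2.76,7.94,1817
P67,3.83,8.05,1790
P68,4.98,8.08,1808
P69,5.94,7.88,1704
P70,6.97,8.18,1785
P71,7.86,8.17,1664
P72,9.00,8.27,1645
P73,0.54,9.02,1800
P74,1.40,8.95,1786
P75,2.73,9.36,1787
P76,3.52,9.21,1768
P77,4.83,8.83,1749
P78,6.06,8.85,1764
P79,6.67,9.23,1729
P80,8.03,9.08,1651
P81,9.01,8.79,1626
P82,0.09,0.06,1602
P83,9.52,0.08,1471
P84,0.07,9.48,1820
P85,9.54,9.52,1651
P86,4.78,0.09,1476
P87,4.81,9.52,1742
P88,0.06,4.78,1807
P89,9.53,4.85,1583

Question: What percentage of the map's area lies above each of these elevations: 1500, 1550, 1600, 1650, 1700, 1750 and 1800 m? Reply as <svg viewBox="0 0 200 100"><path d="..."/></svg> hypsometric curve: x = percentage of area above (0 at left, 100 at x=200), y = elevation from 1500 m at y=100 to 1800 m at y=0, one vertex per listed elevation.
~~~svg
<svg viewBox="0 0 200 100"><path d="M168 100l-28-17-26-16-24-17-27-17-18-16-30-17"/></svg>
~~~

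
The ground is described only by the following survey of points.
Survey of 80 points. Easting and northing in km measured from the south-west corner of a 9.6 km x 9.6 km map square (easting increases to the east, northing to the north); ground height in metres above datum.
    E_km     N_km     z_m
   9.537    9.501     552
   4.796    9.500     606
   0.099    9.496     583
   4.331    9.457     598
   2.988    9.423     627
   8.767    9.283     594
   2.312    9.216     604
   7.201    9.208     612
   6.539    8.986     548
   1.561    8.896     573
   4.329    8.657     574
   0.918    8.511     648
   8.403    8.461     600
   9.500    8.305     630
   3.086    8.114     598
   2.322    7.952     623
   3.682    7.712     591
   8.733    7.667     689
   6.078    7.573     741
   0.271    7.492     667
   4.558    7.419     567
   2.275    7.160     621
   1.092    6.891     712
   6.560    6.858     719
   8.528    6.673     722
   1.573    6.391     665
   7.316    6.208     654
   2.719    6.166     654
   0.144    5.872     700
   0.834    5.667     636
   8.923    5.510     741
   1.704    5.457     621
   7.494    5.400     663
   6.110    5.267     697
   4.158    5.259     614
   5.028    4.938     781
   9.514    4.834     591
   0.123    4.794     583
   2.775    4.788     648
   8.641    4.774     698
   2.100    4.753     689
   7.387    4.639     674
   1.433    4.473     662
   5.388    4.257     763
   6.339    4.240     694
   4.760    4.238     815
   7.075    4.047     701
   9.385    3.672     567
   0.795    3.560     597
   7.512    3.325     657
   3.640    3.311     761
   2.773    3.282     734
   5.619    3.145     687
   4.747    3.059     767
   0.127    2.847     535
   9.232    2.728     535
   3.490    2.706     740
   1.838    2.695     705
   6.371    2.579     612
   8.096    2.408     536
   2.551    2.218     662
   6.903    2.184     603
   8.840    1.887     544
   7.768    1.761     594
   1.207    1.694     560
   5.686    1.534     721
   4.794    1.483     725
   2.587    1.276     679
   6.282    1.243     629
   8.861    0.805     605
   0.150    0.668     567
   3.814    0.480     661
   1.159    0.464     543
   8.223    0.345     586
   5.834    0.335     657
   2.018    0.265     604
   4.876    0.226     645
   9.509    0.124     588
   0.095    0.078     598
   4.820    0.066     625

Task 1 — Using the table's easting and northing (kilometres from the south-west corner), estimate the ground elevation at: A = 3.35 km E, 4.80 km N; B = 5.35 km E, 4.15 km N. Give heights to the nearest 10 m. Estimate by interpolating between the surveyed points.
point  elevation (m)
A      690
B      780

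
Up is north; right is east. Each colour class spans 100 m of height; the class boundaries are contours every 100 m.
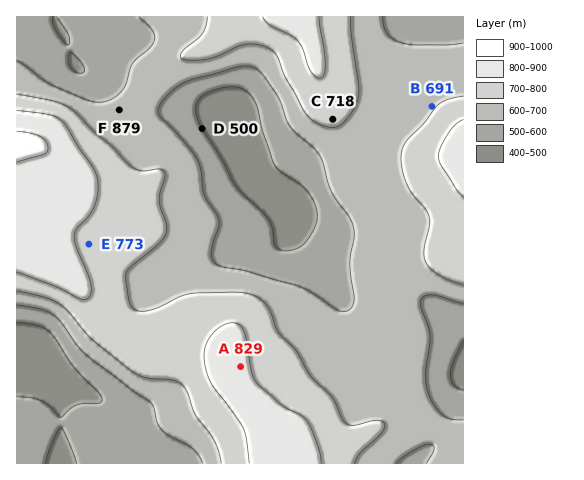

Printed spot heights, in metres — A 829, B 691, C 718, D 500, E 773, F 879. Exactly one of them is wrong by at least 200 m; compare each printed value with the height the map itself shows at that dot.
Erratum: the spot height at F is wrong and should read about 629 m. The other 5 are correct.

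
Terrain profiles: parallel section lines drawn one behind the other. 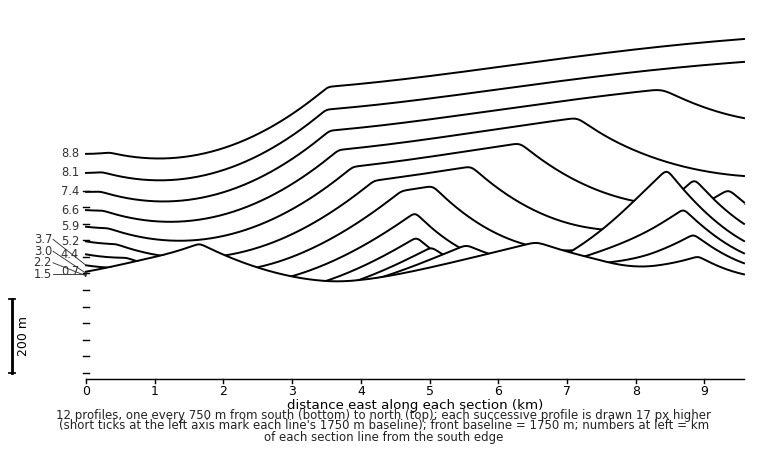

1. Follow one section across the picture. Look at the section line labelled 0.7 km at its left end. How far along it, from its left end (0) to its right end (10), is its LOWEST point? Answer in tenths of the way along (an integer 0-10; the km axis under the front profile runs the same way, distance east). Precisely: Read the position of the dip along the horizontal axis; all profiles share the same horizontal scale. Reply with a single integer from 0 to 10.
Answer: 4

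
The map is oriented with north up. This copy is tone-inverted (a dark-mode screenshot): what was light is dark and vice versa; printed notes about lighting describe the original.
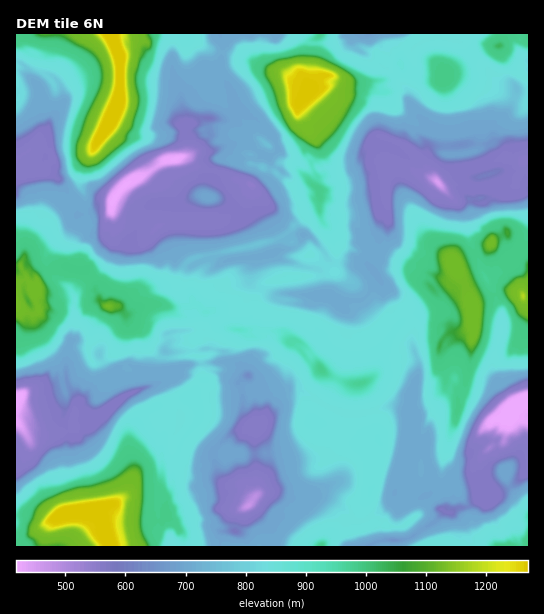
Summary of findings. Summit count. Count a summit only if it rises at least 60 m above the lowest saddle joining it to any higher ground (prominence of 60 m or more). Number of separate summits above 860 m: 10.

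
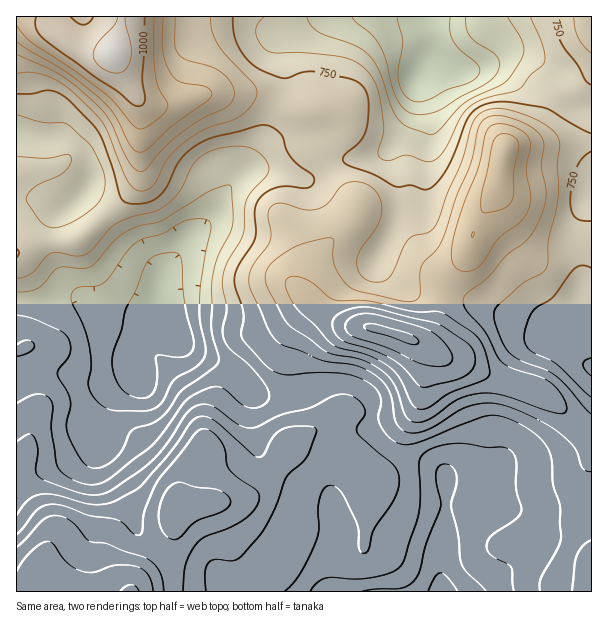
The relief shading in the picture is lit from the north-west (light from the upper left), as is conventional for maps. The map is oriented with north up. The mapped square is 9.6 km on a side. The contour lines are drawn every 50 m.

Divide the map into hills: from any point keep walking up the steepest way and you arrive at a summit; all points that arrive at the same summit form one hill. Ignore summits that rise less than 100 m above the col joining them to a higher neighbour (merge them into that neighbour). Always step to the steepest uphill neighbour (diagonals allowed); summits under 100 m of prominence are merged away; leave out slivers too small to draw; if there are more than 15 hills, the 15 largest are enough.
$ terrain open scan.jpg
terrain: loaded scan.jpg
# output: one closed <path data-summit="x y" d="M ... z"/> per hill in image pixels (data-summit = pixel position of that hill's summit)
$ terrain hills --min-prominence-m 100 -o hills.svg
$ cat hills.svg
<path data-summit="113 53" d="M591 16l-574 0-1 365 4 1 9-4 19-5 15 0 32 7 13-1 15-6 11 1-4-9 2-18 4-9 13-13 14-10-5-12 0-16 4-12 22-32 28-25 17-32 13-12 6-4 27 0 25 10 6 0 24-17 9-3 33-3 15-6 16-17 7-14 6-22 0-23 8-10 8-5 9 1 18 9 14 0 34-16 20 1 31 18 14 25 9 8 10 2z"/><path data-summit="407 338" d="M392 146l-14 10-39 4-9 3-24 17-42-11-9 0-13 5-16 17-14 27-28 25-22 32-4 12 2 24 8 13 18 24 9 6 36 14 24 24 6 4 20 2 19-1 29-13 19 0 15 6 9 8 1 4-3 21 2 9 18 18 12 6 27 7 9 5 7 6 1 35-6 43 0 32 3 8 148 0 1-226-25-12-21-8-4-4-1-12-10-6-19-6-24-14-17-3-31-12-36-1-22-18-4-7 0-6 16-30 9-27-3-23-9-22z"/><path data-summit="131 591" d="M162 316l-13 9-13 13-4 9-2 18 4 9-11-1-15 6-13 1-32-7-15 0-32 10 1 209 425-1-2-39 6-43-1-35-7-6-9-5-27-7-12-6-18-18-2-9 3-21-1-4-9-8-15-6-19 0-29 13-19 1-20-2-6-4-24-24-36-14-9-6z"/><path data-summit="504 152" d="M521 54l-18 1-30 15-14 0-18-9-9-1-6 2-6 9-4 4 0 23-6 22-19 30 11 33 1 17-9 27-16 30 0 6 12 15 14 10 36 1 31 12 17 3 24 14 19 6 10 6 2 13 3-20 5-5 29-15-2-13 5-18-3-29 2-18 6-28 4-2 0-87-11-2-9-8-14-25-21-13z"/>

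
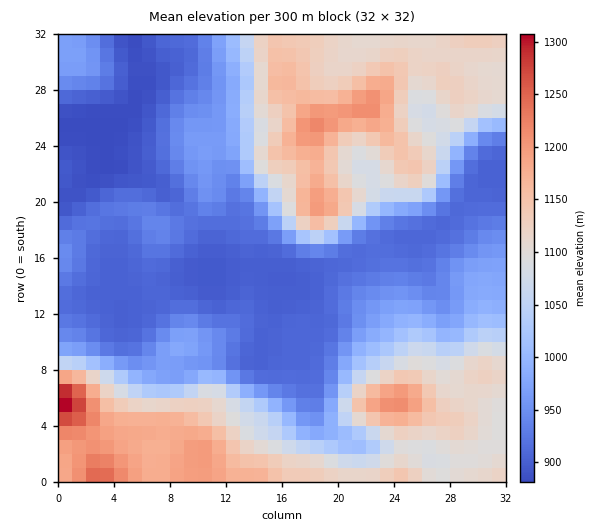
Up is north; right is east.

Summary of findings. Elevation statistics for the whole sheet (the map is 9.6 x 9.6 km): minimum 880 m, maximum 1320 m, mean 1020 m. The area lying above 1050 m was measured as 38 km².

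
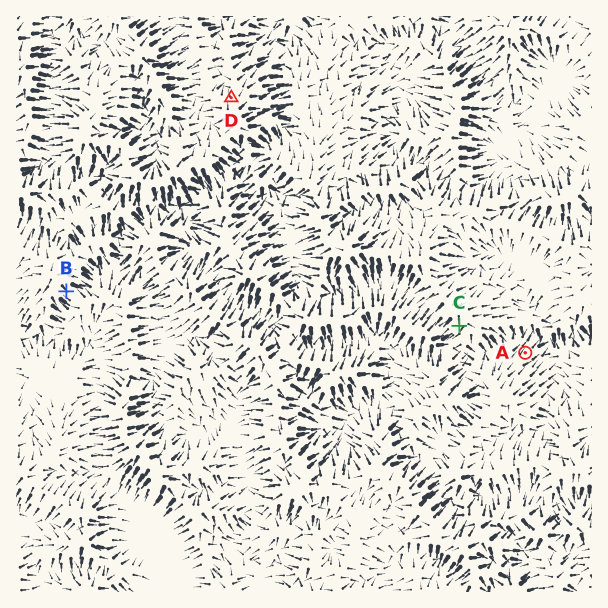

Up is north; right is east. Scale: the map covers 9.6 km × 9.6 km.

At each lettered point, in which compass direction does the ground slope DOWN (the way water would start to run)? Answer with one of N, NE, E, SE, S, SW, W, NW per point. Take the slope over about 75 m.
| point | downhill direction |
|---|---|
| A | NE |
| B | SE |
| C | SW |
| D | N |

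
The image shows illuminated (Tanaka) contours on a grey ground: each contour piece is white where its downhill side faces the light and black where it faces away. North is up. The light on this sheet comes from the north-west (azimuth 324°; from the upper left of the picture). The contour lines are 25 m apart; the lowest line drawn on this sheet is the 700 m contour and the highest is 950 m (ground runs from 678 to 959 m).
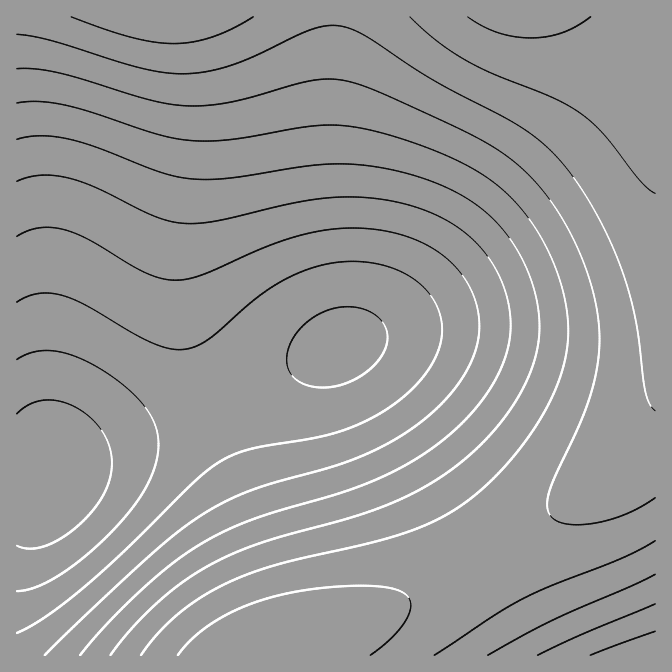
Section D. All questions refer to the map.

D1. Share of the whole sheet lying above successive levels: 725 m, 92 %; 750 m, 81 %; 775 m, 70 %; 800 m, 61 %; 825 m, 51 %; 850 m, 40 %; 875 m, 25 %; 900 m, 12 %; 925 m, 6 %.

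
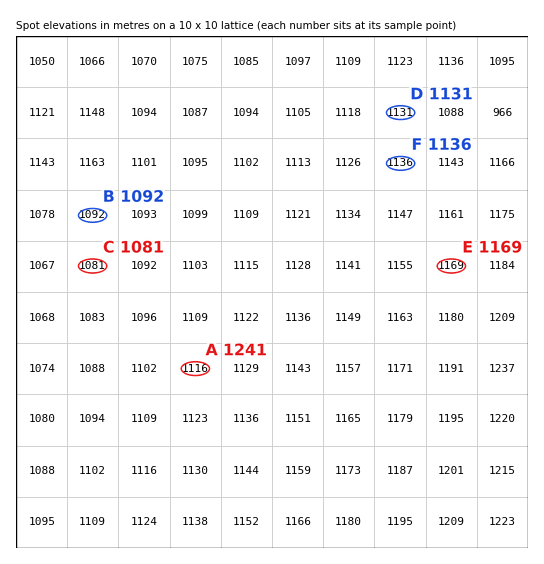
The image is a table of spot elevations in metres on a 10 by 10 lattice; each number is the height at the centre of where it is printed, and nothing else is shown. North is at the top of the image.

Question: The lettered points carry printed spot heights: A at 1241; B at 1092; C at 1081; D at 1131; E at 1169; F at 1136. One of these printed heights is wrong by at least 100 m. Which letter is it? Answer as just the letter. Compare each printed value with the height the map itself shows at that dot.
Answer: A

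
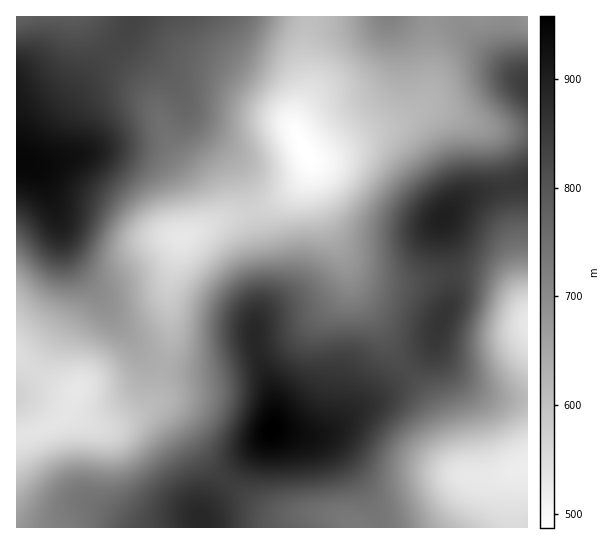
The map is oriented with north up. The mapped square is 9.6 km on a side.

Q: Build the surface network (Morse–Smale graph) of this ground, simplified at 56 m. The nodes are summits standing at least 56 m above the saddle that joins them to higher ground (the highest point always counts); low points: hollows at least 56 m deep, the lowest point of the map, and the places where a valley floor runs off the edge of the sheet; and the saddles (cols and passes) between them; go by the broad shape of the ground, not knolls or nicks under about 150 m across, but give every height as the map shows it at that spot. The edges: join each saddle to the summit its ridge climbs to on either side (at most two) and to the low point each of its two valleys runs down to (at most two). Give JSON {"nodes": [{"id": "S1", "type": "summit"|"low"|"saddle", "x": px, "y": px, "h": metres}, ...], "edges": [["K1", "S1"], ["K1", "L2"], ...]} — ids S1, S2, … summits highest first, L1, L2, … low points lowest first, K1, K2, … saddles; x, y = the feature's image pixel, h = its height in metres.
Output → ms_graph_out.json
{"nodes": [
{"id": "S1", "type": "summit", "x": 271, "y": 430, "h": 958},
{"id": "S2", "type": "summit", "x": 22, "y": 162, "h": 944},
{"id": "S3", "type": "summit", "x": 443, "y": 218, "h": 900},
{"id": "S4", "type": "summit", "x": 527, "y": 86, "h": 846},
{"id": "L1", "type": "low", "x": 306, "y": 153, "h": 487},
{"id": "L2", "type": "low", "x": 522, "y": 467, "h": 522},
{"id": "L3", "type": "low", "x": 527, "y": 323, "h": 529},
{"id": "L4", "type": "low", "x": 77, "y": 390, "h": 532},
{"id": "K1", "type": "saddle", "x": 227, "y": 482, "h": 845},
{"id": "K2", "type": "saddle", "x": 451, "y": 275, "h": 833},
{"id": "K3", "type": "saddle", "x": 406, "y": 370, "h": 819},
{"id": "K4", "type": "saddle", "x": 527, "y": 133, "h": 772},
{"id": "K5", "type": "saddle", "x": 163, "y": 366, "h": 637}],
"edges": [["K1", "S1"], ["K1", "L2"], ["K1", "L4"], ["K2", "S3"], ["K2", "L1"], ["K2", "L3"], ["K3", "S1"], ["K3", "S3"], ["K3", "L1"], ["K3", "L2"], ["K4", "S3"], ["K4", "S4"], ["K4", "L1"], ["K5", "S1"], ["K5", "S2"], ["K5", "L1"], ["K5", "L4"]]}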